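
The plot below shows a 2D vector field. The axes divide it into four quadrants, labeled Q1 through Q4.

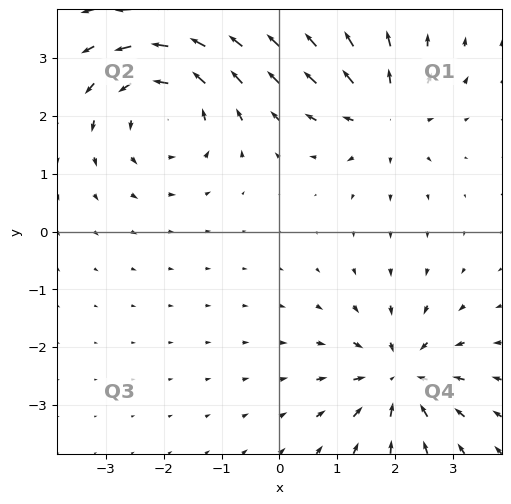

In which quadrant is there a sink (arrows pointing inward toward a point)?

The sink sits at approximately (2.1, -2.5), which lies in quadrant Q4. The divergence there is about -5, negative as expected for a sink.

Q4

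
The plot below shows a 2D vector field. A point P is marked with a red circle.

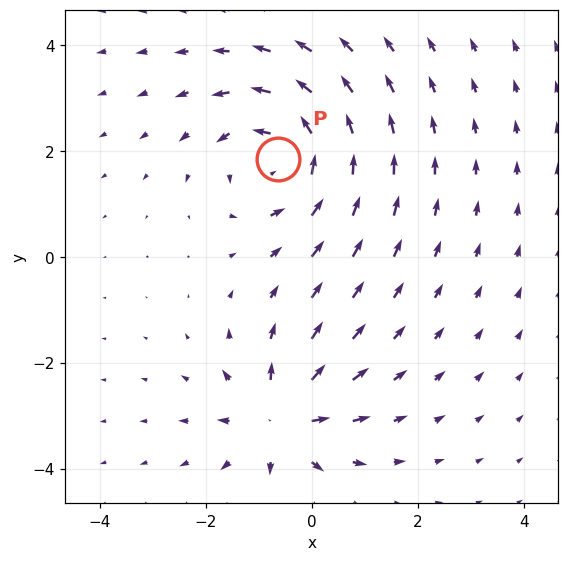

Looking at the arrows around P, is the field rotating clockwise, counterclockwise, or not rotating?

counterclockwise

Near P at (-0.6, 1.8) the arrows circulate counterclockwise. The curl (z-component) there is about +4; positive curl means counterclockwise rotation.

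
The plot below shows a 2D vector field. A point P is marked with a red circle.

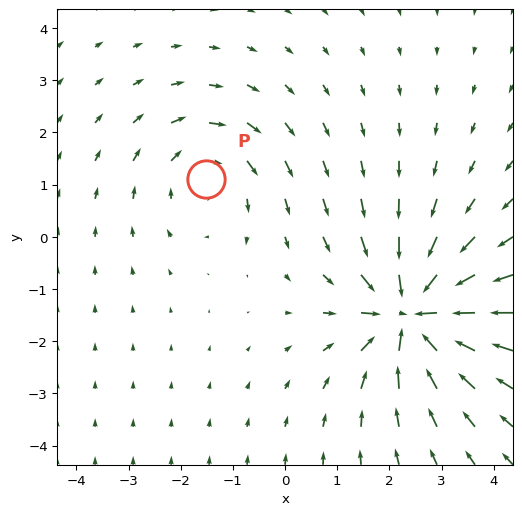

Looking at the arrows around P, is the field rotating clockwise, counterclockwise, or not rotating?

clockwise

Near P at (-1.5, 1.1) the arrows circulate clockwise. The curl (z-component) there is about -2; negative curl means clockwise rotation.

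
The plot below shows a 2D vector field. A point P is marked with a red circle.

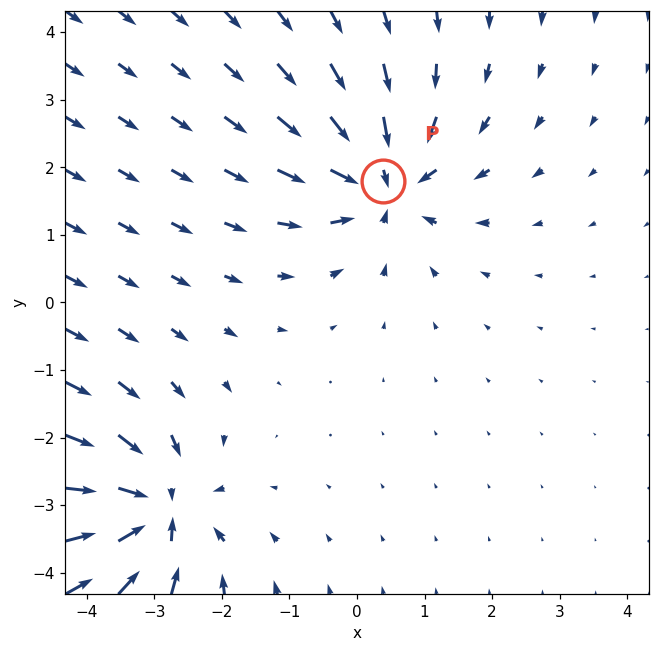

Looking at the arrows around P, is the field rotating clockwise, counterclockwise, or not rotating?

not rotating

Near P at (0.4, 1.8) the arrows show no circulation. The curl there is ≈0.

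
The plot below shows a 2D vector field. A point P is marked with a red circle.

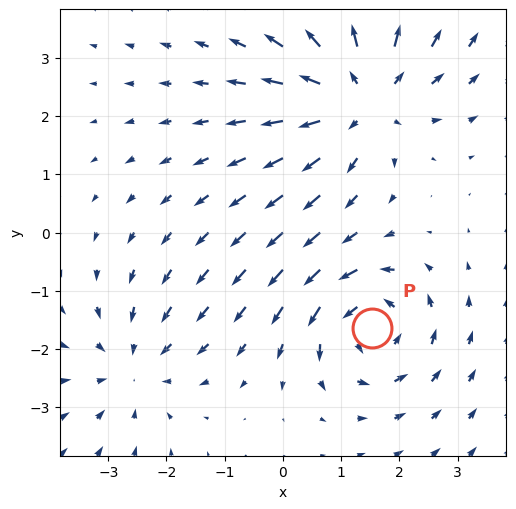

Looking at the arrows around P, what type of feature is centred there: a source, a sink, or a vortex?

vortex

At P (1.5, -1.6) the arrows circulate counterclockwise. Divergence ≈0, curl about +5 — near-zero divergence with nonzero curl is a vortex.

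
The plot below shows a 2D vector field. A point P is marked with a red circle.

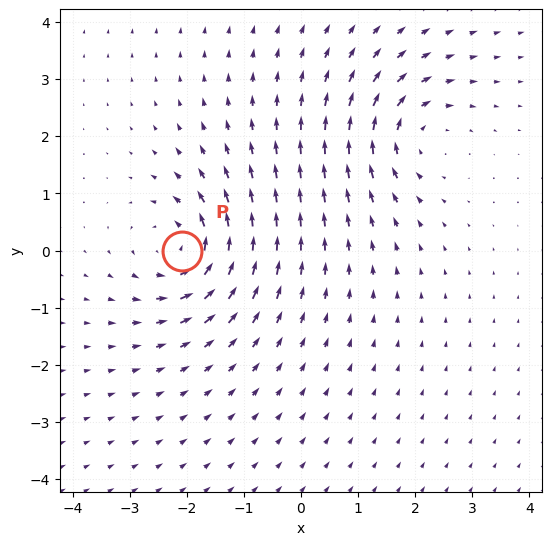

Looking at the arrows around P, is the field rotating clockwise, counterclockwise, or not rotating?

counterclockwise

Near P at (-2.1, -0.0) the arrows circulate counterclockwise. The curl (z-component) there is about +5; positive curl means counterclockwise rotation.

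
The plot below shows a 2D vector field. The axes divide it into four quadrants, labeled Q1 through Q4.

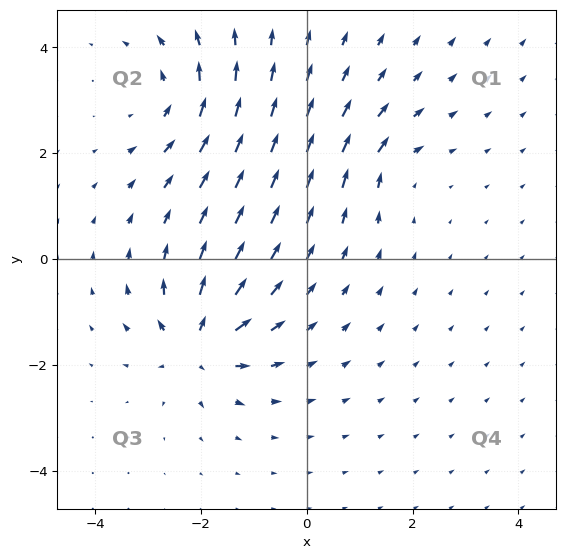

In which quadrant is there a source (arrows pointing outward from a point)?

Q3

The source sits at approximately (-2.1, -1.6), which lies in quadrant Q3. The divergence there is about +7, positive as expected for a source.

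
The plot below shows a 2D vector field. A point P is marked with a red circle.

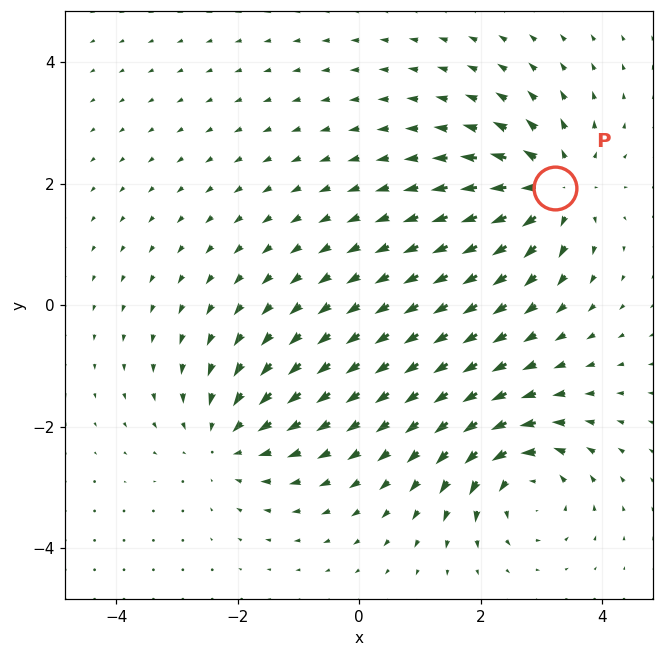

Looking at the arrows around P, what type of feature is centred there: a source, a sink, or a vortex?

source

At P (3.2, 1.9) the arrows spread outward. Divergence about +6, curl ≈0 — positive divergence with near-zero curl is a source.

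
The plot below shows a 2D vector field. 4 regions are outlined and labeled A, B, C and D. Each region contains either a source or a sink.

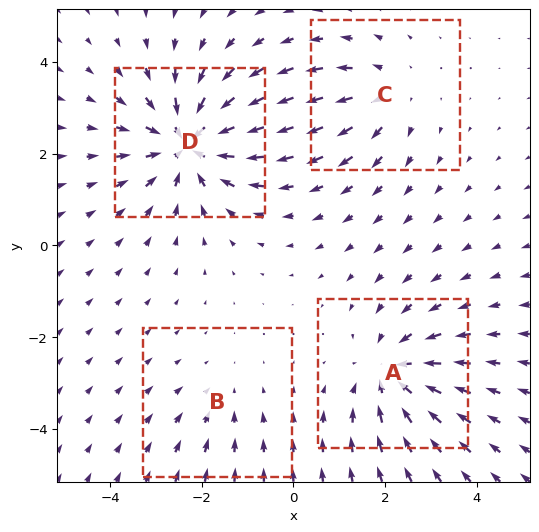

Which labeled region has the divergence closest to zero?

B

Divergence at each region's feature centre — A: about -5, B: about -2, C: about +3, D: about -6. Region B is closest to zero.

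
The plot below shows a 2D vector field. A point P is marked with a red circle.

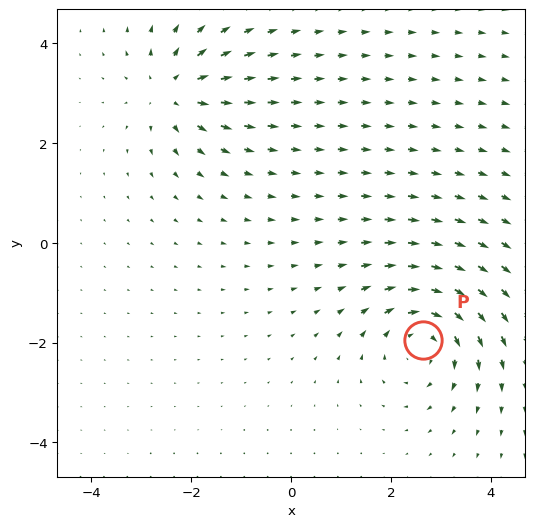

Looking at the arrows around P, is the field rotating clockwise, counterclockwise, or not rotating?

Near P at (2.6, -1.9) the arrows circulate clockwise. The curl (z-component) there is about -4; negative curl means clockwise rotation.

clockwise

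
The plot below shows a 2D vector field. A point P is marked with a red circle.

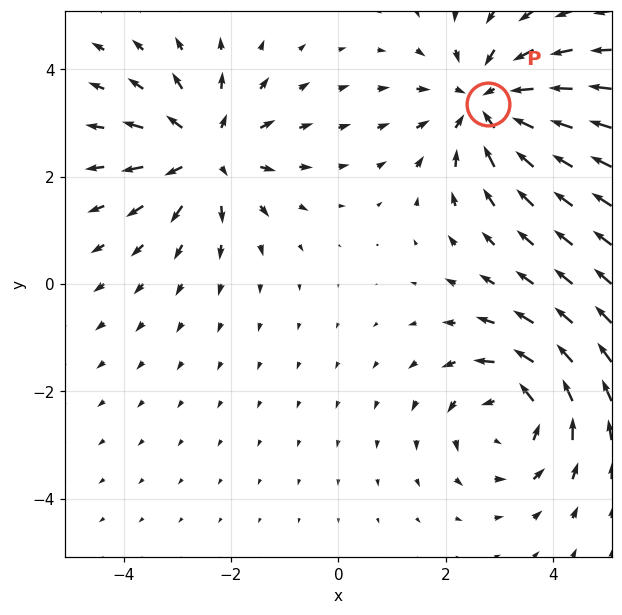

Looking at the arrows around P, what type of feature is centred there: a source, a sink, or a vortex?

sink

At P (2.8, 3.4) the arrows converge inward. Divergence about -4, curl ≈0 — negative divergence with near-zero curl is a sink.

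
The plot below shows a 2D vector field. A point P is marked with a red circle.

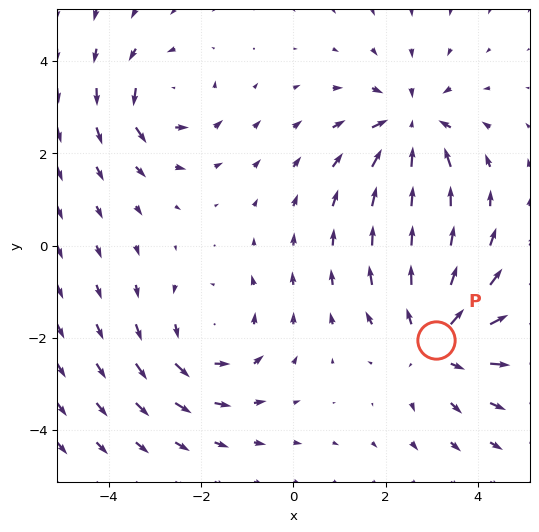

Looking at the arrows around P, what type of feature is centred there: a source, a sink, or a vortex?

source

At P (3.1, -2.1) the arrows spread outward. Divergence about +4, curl ≈0 — positive divergence with near-zero curl is a source.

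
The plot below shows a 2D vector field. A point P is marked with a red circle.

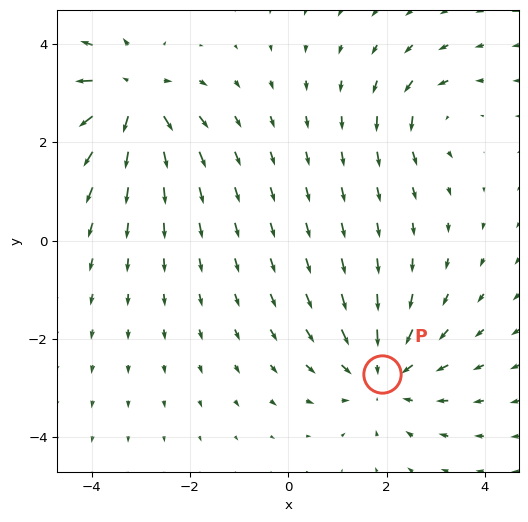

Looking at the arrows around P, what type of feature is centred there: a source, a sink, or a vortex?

sink

At P (1.9, -2.7) the arrows converge inward. Divergence about -4, curl ≈0 — negative divergence with near-zero curl is a sink.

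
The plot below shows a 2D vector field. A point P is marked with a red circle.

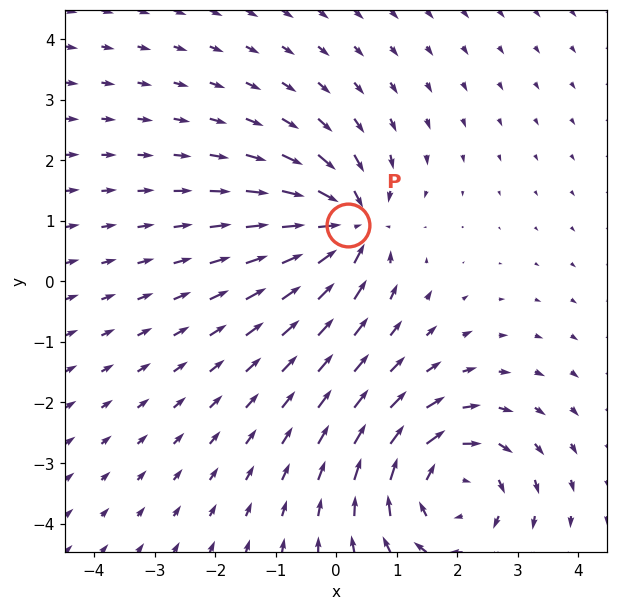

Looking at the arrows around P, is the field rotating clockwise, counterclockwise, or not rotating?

not rotating

Near P at (0.2, 0.9) the arrows show no circulation. The curl there is ≈0.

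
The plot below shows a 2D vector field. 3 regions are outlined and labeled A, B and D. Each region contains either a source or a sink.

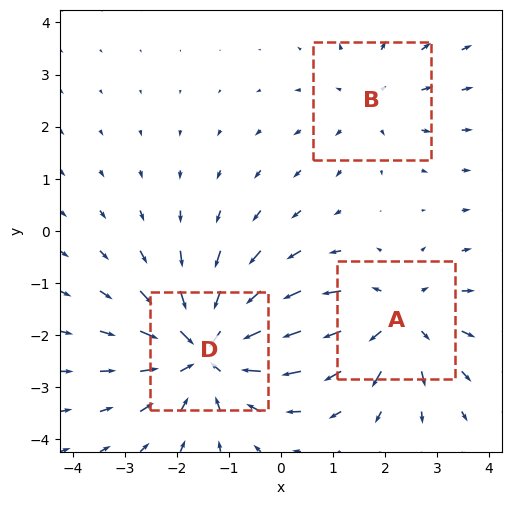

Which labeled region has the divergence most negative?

Divergence at each region's feature centre — A: about +3, B: about +2, D: about -4. Region D is most negative.

D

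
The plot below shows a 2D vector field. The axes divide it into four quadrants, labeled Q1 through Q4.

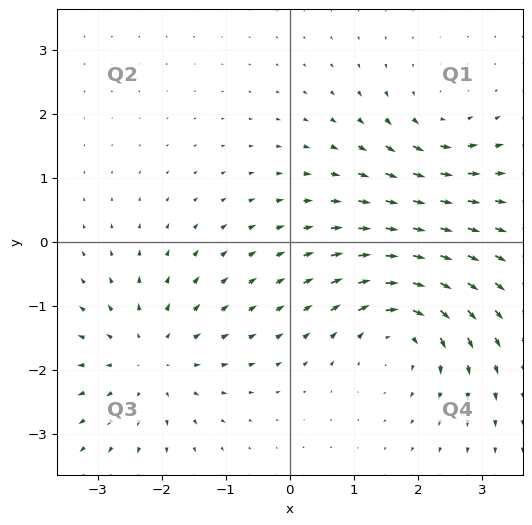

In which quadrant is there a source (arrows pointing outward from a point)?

Q3

The source sits at approximately (-2.2, -1.8), which lies in quadrant Q3. The divergence there is about +4, positive as expected for a source.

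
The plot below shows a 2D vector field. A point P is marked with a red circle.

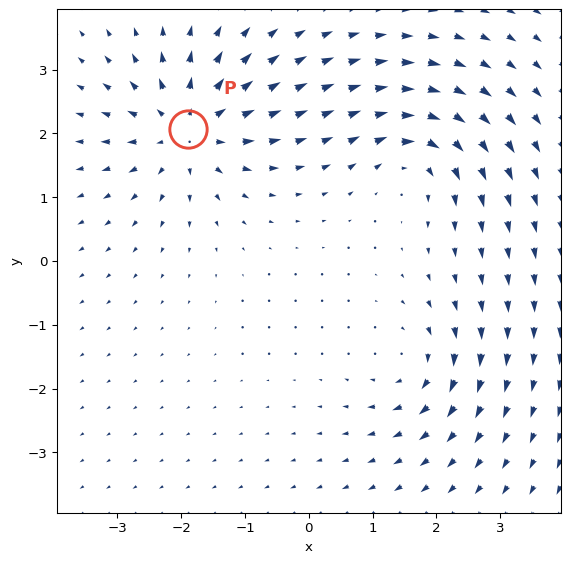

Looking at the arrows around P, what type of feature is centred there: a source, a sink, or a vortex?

At P (-1.9, 2.1) the arrows spread outward. Divergence about +6, curl ≈0 — positive divergence with near-zero curl is a source.

source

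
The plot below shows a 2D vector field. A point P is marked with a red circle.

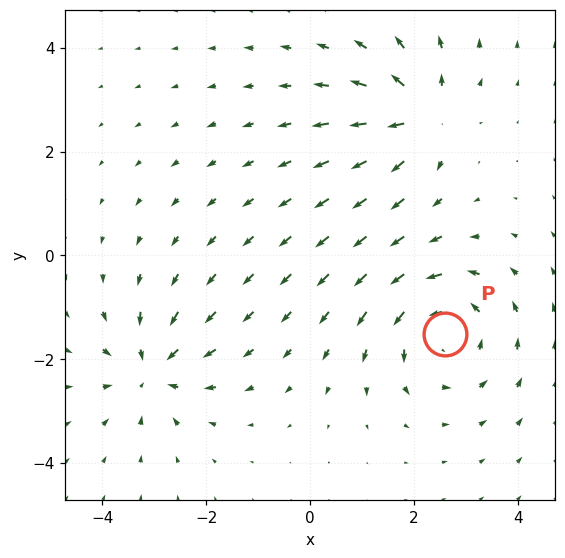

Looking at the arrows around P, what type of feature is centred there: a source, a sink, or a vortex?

vortex

At P (2.6, -1.5) the arrows circulate counterclockwise. Divergence ≈0, curl about +4 — near-zero divergence with nonzero curl is a vortex.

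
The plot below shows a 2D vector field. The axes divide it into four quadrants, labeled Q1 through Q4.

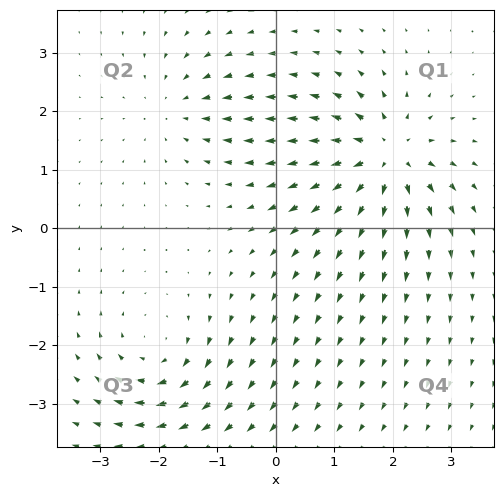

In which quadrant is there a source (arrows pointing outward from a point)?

Q1

The source sits at approximately (1.9, 1.2), which lies in quadrant Q1. The divergence there is about +7, positive as expected for a source.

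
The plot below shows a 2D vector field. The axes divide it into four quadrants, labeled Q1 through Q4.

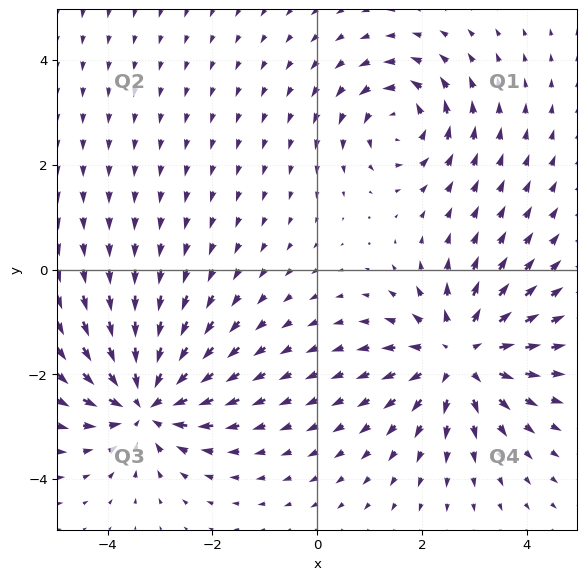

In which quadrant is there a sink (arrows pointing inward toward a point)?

The sink sits at approximately (-3.3, -2.6), which lies in quadrant Q3. The divergence there is about -5, negative as expected for a sink.

Q3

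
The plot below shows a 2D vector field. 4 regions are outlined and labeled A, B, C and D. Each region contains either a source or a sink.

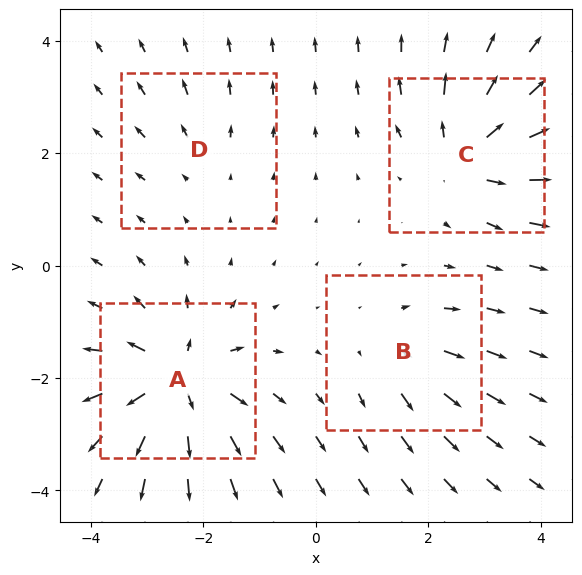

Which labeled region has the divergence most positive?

A

Divergence at each region's feature centre — A: about +9, B: about +4, C: about +7, D: about +2. Region A is most positive.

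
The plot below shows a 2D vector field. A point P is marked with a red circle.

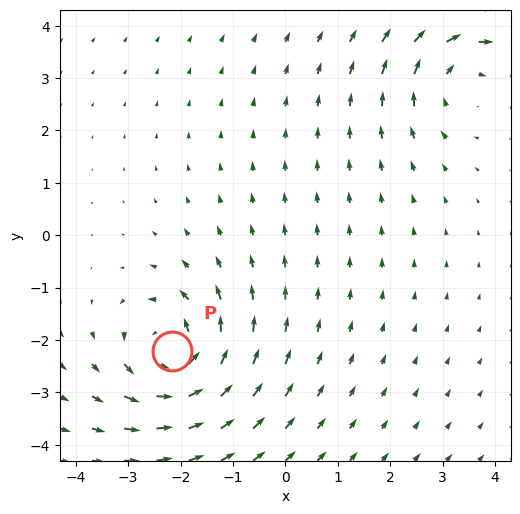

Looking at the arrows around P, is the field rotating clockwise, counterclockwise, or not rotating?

Near P at (-2.2, -2.2) the arrows circulate counterclockwise. The curl (z-component) there is about +5; positive curl means counterclockwise rotation.

counterclockwise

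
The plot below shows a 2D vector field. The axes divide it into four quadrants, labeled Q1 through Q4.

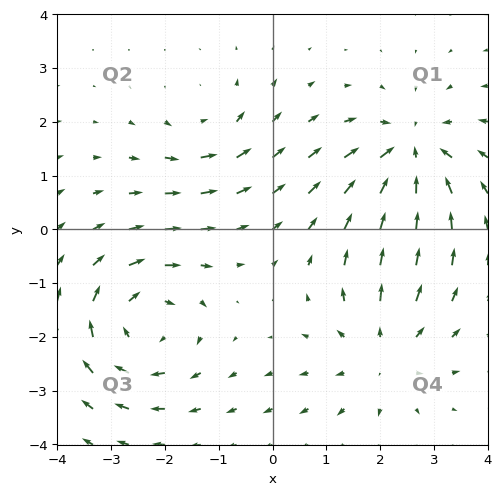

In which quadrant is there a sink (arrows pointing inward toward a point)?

The sink sits at approximately (2.6, 1.4), which lies in quadrant Q1. The divergence there is about -5, negative as expected for a sink.

Q1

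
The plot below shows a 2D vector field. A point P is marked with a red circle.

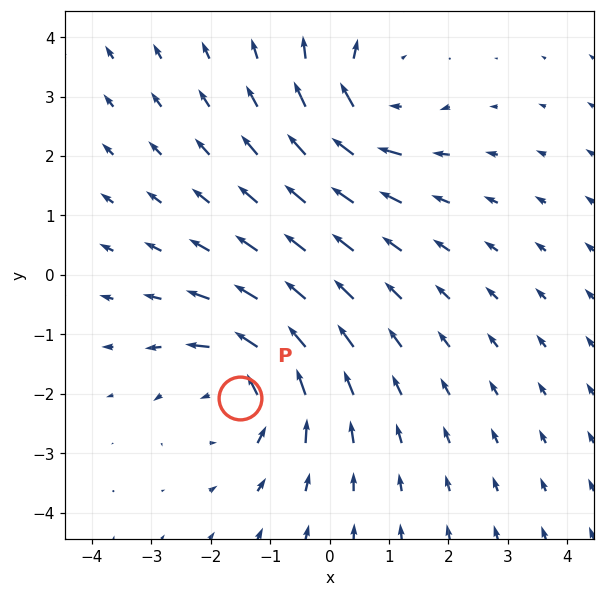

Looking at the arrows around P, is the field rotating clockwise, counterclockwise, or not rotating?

counterclockwise

Near P at (-1.5, -2.1) the arrows circulate counterclockwise. The curl (z-component) there is about +5; positive curl means counterclockwise rotation.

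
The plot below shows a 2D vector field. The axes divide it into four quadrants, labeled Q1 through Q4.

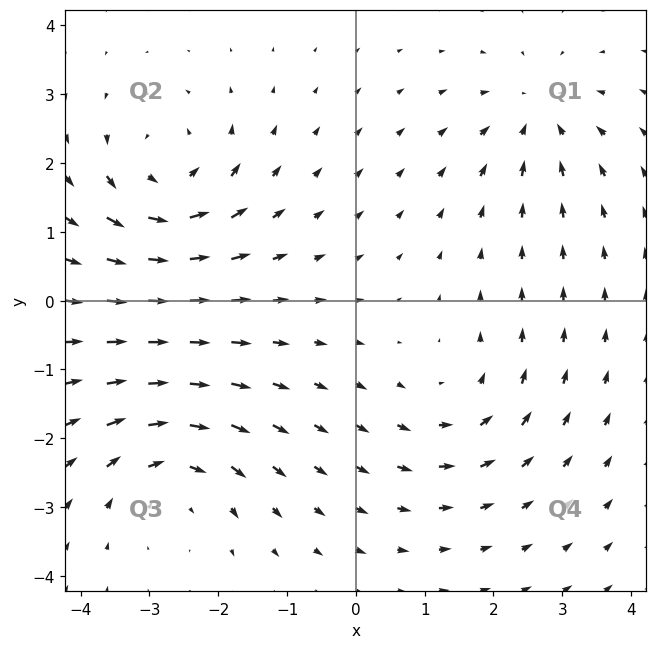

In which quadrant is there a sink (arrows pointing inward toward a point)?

The sink sits at approximately (2.6, 2.7), which lies in quadrant Q1. The divergence there is about -4, negative as expected for a sink.

Q1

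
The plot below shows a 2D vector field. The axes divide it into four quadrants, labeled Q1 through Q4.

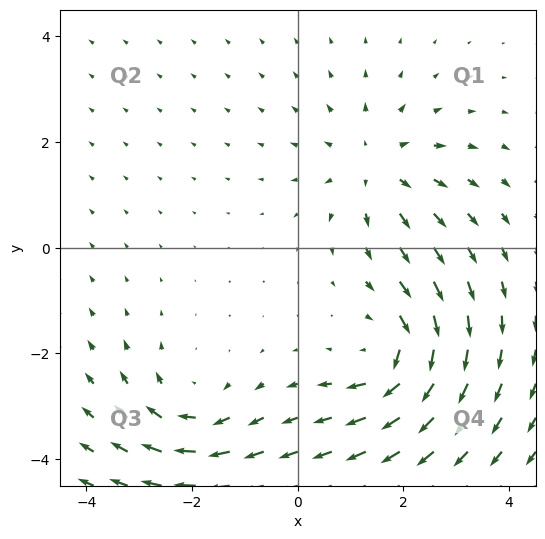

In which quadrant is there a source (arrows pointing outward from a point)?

Q1

The source sits at approximately (1.5, 1.5), which lies in quadrant Q1. The divergence there is about +3, positive as expected for a source.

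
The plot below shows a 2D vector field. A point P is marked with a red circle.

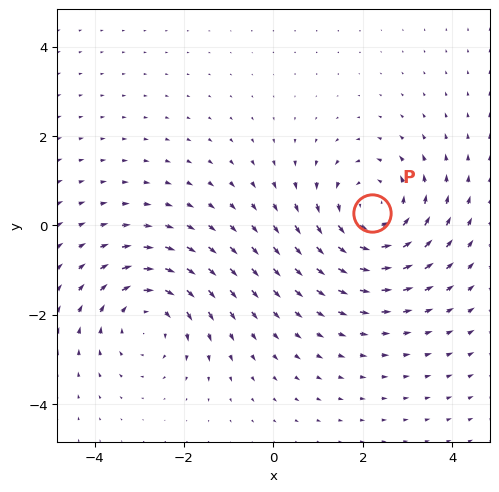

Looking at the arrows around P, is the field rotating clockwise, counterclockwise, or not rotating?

Near P at (2.2, 0.3) the arrows circulate counterclockwise. The curl (z-component) there is about +2; positive curl means counterclockwise rotation.

counterclockwise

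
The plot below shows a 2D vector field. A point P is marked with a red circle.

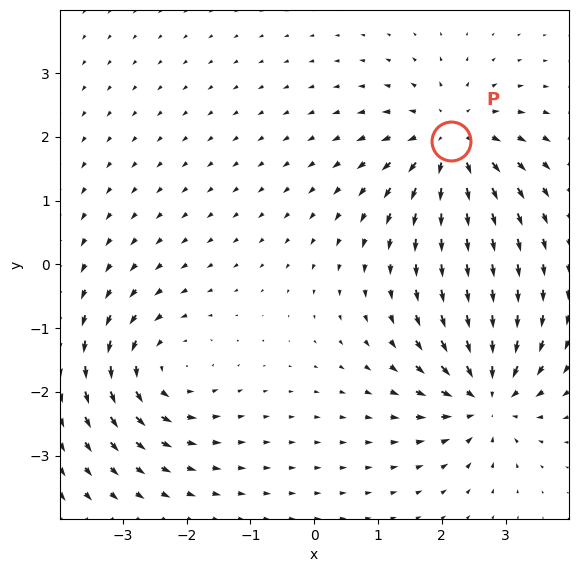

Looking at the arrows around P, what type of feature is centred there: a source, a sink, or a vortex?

source

At P (2.1, 1.9) the arrows spread outward. Divergence about +6, curl ≈0 — positive divergence with near-zero curl is a source.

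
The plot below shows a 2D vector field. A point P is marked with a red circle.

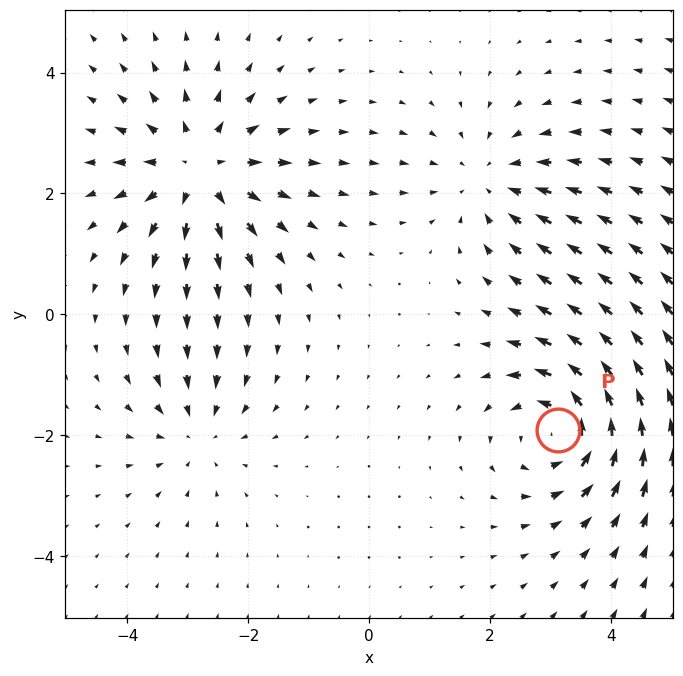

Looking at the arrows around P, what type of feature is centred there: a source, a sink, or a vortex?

At P (3.1, -1.9) the arrows circulate counterclockwise. Divergence ≈0, curl about +6 — near-zero divergence with nonzero curl is a vortex.

vortex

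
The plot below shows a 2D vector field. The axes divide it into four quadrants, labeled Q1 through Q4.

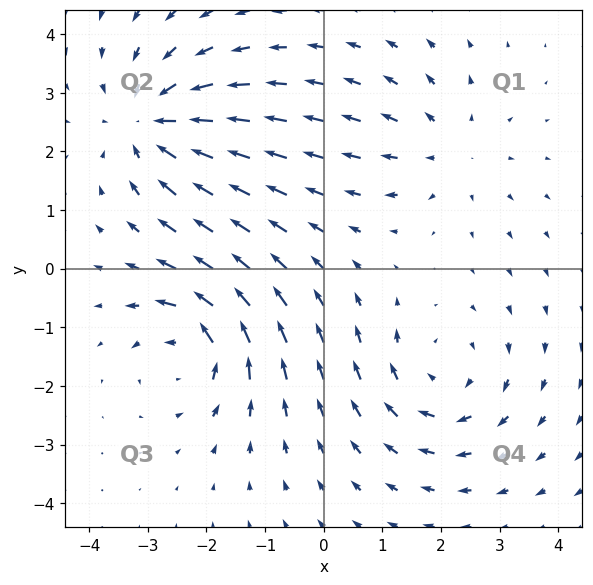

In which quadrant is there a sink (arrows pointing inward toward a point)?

Q2

The sink sits at approximately (-2.9, 2.5), which lies in quadrant Q2. The divergence there is about -5, negative as expected for a sink.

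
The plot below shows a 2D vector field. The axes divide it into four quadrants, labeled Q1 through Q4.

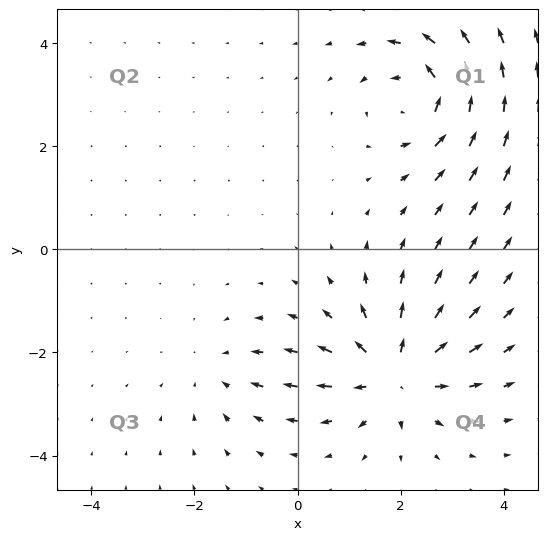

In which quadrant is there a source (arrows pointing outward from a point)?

The source sits at approximately (1.9, -2.4), which lies in quadrant Q4. The divergence there is about +5, positive as expected for a source.

Q4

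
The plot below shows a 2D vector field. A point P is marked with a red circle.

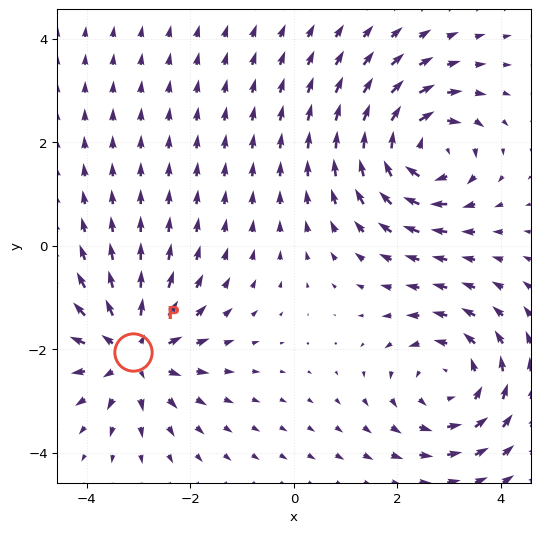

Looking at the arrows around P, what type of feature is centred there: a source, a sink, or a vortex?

source

At P (-3.1, -2.0) the arrows spread outward. Divergence about +6, curl ≈0 — positive divergence with near-zero curl is a source.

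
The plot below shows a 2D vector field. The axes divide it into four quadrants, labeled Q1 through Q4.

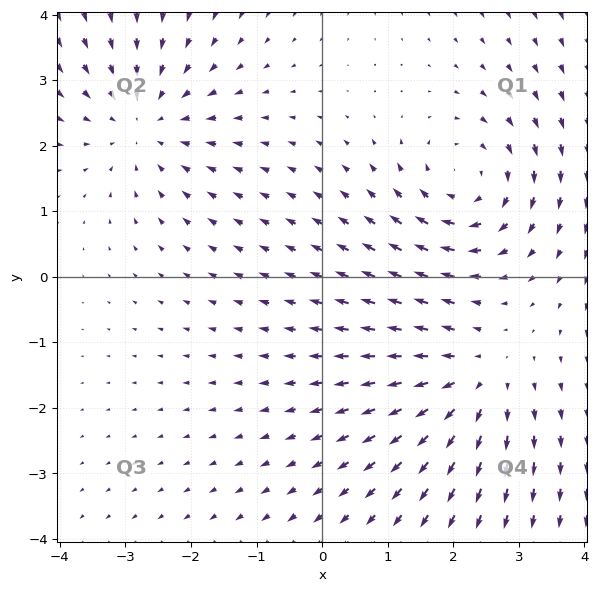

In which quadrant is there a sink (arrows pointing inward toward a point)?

Q2

The sink sits at approximately (-2.7, 2.4), which lies in quadrant Q2. The divergence there is about -3, negative as expected for a sink.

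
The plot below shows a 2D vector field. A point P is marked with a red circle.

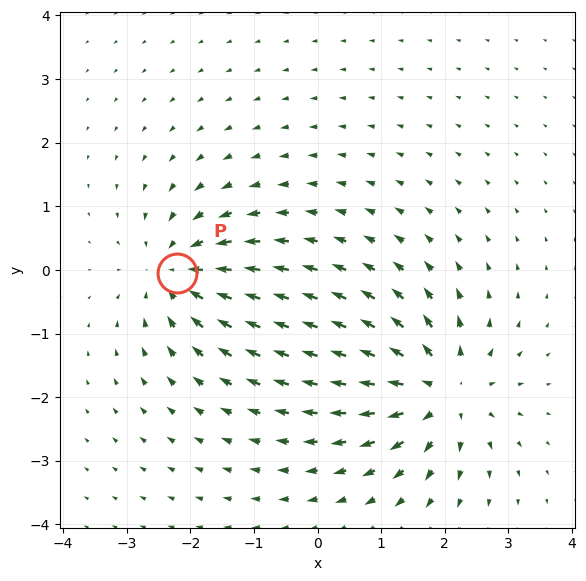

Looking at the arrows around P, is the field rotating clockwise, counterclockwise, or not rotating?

Near P at (-2.2, -0.0) the arrows show no circulation. The curl there is ≈0.

not rotating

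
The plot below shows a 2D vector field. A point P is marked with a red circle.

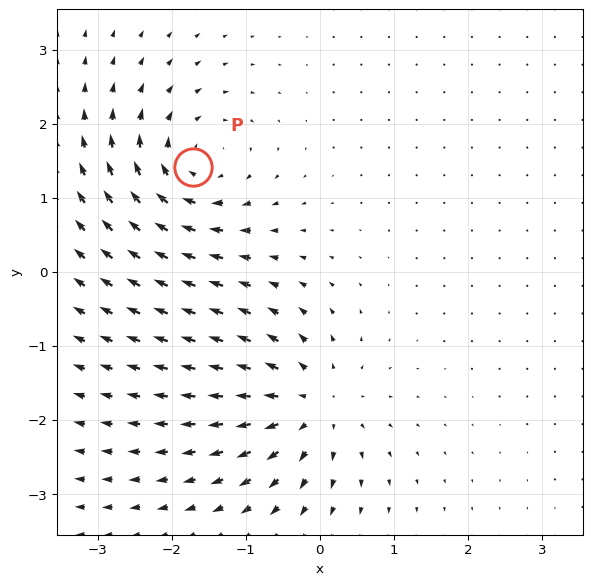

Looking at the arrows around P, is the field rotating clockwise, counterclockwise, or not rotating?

clockwise

Near P at (-1.7, 1.4) the arrows circulate clockwise. The curl (z-component) there is about -5; negative curl means clockwise rotation.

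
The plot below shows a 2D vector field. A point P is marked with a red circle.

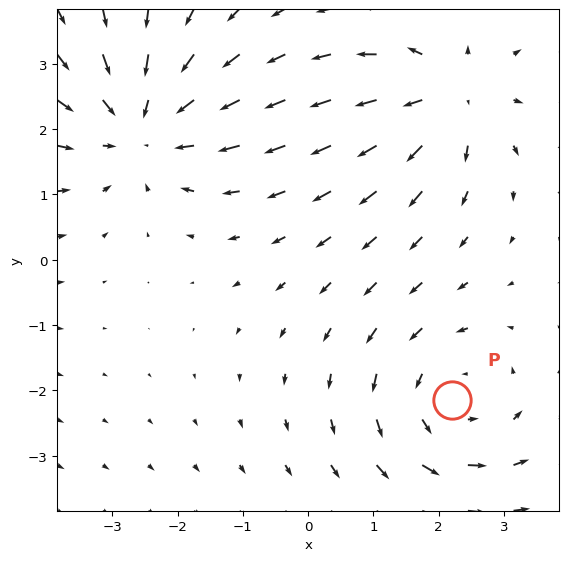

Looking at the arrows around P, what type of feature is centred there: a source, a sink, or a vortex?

At P (2.2, -2.2) the arrows circulate counterclockwise. Divergence ≈0, curl about +3 — near-zero divergence with nonzero curl is a vortex.

vortex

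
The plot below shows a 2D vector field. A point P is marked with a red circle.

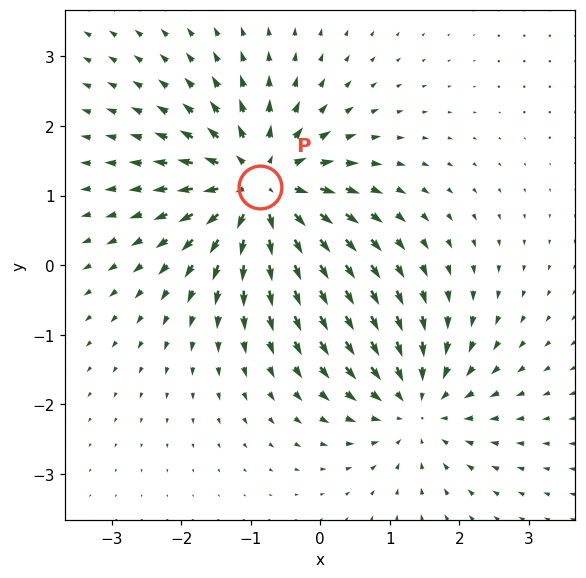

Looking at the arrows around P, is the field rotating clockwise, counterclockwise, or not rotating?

Near P at (-0.9, 1.1) the arrows show no circulation. The curl there is ≈0.

not rotating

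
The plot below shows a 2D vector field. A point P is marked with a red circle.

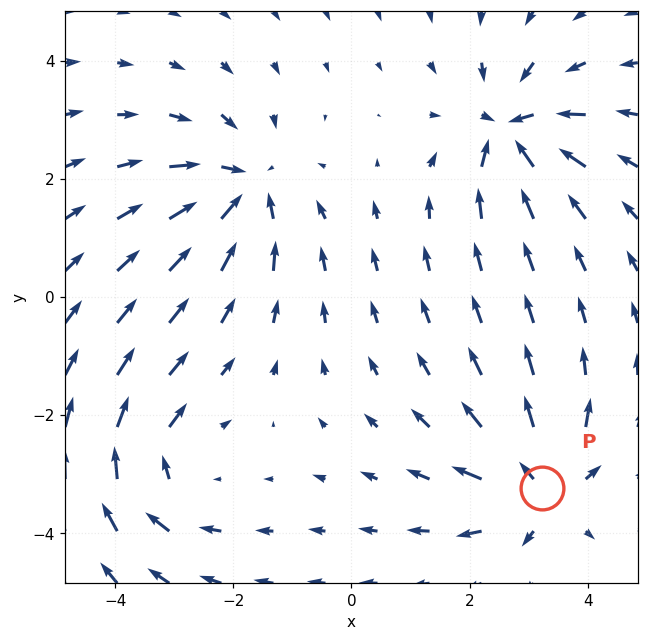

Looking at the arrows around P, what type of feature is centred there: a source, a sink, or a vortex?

source

At P (3.2, -3.2) the arrows spread outward. Divergence about +5, curl ≈0 — positive divergence with near-zero curl is a source.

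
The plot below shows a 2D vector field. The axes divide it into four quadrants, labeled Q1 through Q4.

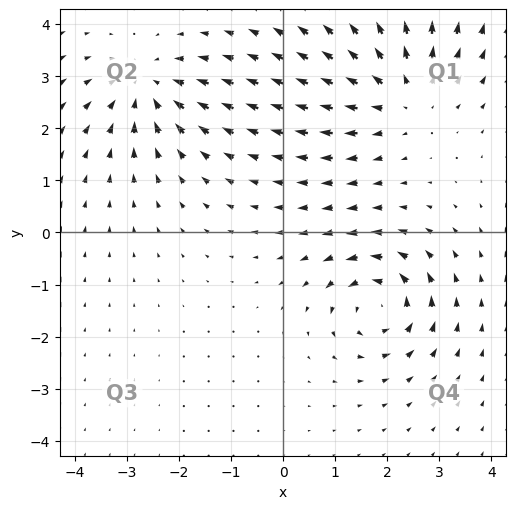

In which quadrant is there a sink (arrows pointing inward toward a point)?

Q2

The sink sits at approximately (-2.6, 2.8), which lies in quadrant Q2. The divergence there is about -4, negative as expected for a sink.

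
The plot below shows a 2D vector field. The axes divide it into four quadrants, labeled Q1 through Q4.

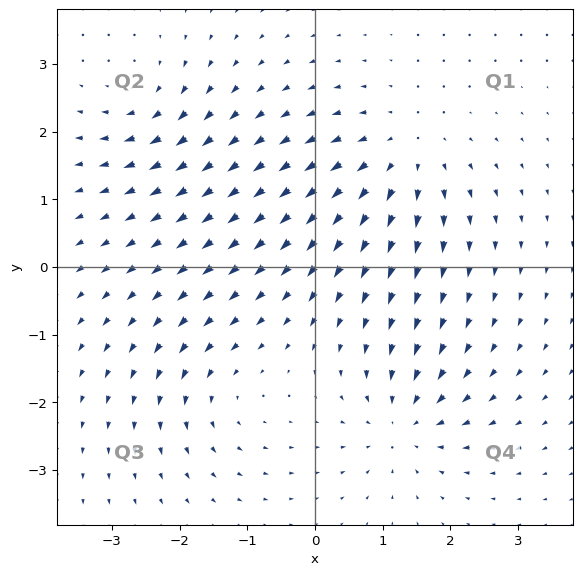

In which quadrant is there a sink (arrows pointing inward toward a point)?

Q4

The sink sits at approximately (1.3, -2.3), which lies in quadrant Q4. The divergence there is about -5, negative as expected for a sink.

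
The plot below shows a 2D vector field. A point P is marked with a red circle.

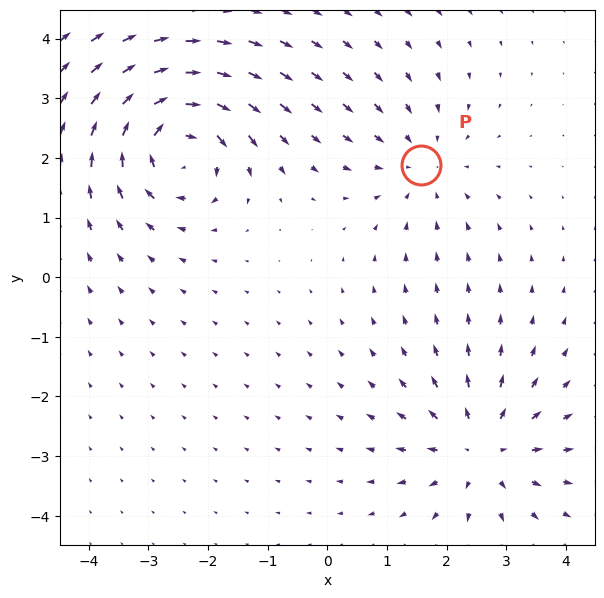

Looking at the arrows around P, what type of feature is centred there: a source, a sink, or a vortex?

At P (1.6, 1.9) the arrows converge inward. Divergence about -2, curl ≈0 — negative divergence with near-zero curl is a sink.

sink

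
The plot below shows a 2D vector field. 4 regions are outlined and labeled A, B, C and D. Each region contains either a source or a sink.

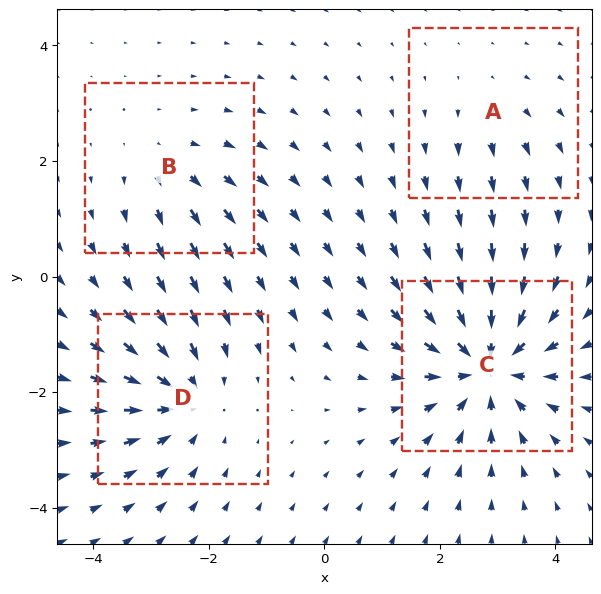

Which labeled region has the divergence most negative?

C

Divergence at each region's feature centre — A: about +2, B: about +3, C: about -7, D: about -5. Region C is most negative.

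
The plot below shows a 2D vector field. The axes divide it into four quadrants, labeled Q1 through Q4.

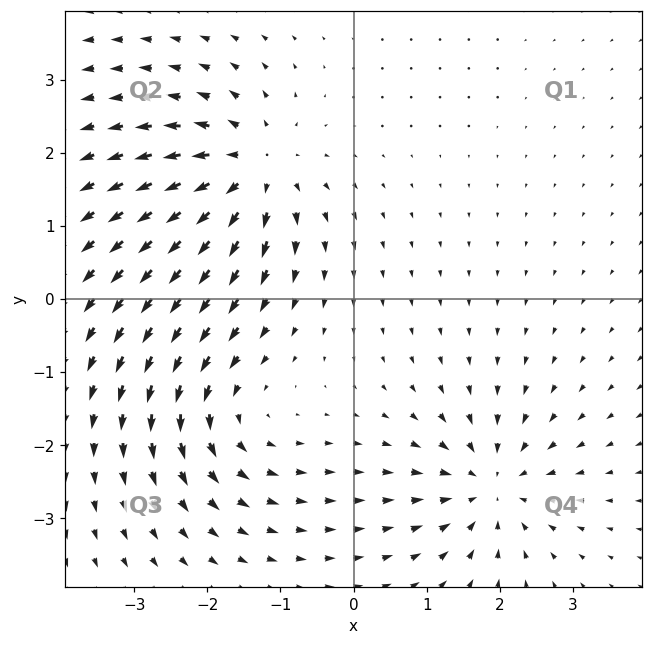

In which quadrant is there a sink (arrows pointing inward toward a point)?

Q4

The sink sits at approximately (1.9, -2.6), which lies in quadrant Q4. The divergence there is about -5, negative as expected for a sink.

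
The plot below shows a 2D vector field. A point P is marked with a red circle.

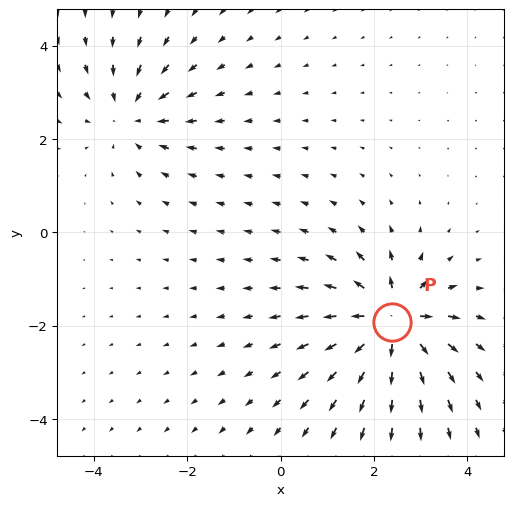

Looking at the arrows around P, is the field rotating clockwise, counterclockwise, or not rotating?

not rotating

Near P at (2.4, -1.9) the arrows show no circulation. The curl there is ≈0.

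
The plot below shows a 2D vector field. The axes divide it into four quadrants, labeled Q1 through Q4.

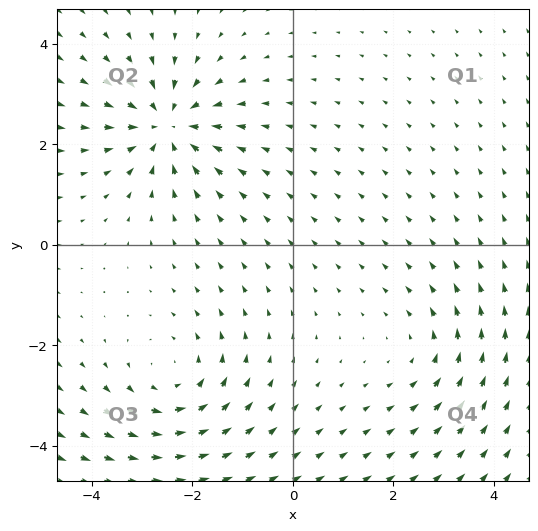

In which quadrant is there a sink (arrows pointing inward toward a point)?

Q2

The sink sits at approximately (-2.5, 2.4), which lies in quadrant Q2. The divergence there is about -5, negative as expected for a sink.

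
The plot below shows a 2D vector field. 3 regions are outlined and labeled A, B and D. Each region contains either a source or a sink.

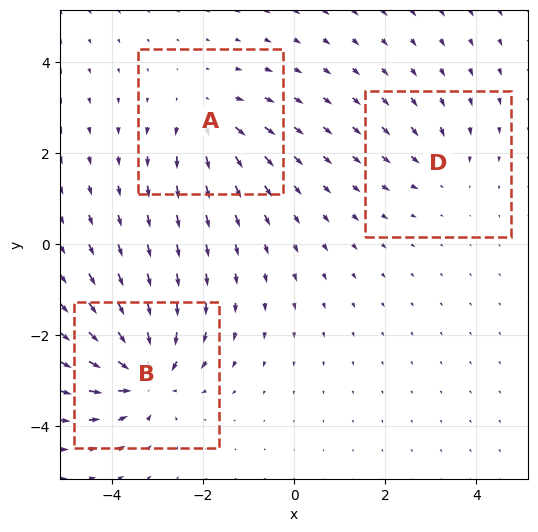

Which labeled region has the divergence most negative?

Divergence at each region's feature centre — A: about +3, B: about -5, D: about -2. Region B is most negative.

B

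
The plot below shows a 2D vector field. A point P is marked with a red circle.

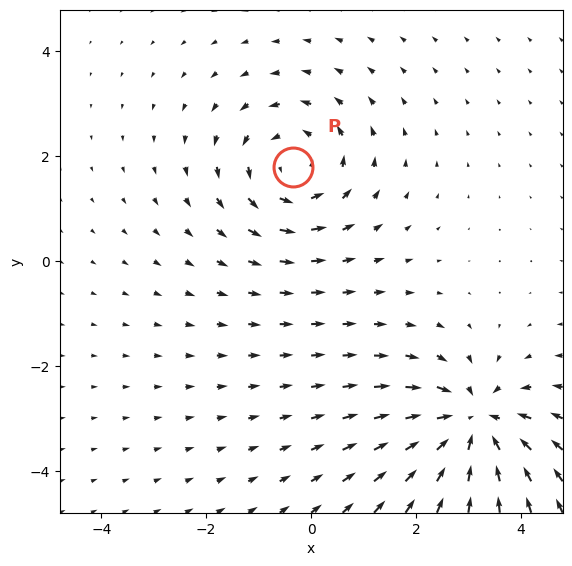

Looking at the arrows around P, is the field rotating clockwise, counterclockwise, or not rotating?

counterclockwise

Near P at (-0.4, 1.8) the arrows circulate counterclockwise. The curl (z-component) there is about +3; positive curl means counterclockwise rotation.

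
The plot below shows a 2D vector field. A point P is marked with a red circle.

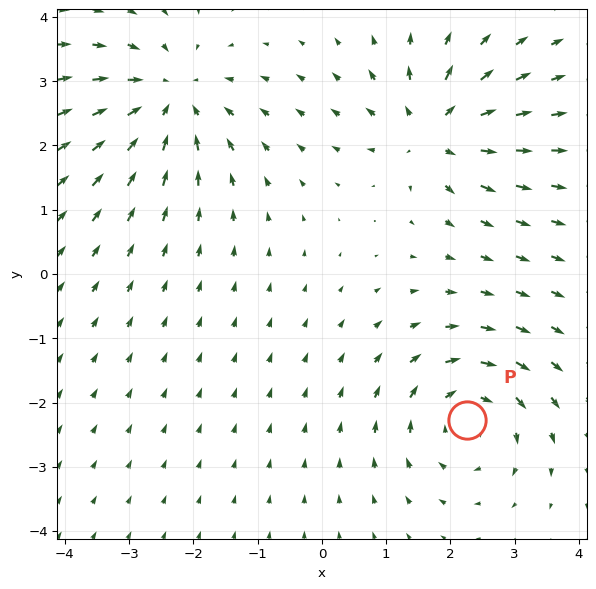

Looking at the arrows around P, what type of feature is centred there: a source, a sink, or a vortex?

vortex

At P (2.3, -2.3) the arrows circulate clockwise. Divergence ≈0, curl about -4 — near-zero divergence with nonzero curl is a vortex.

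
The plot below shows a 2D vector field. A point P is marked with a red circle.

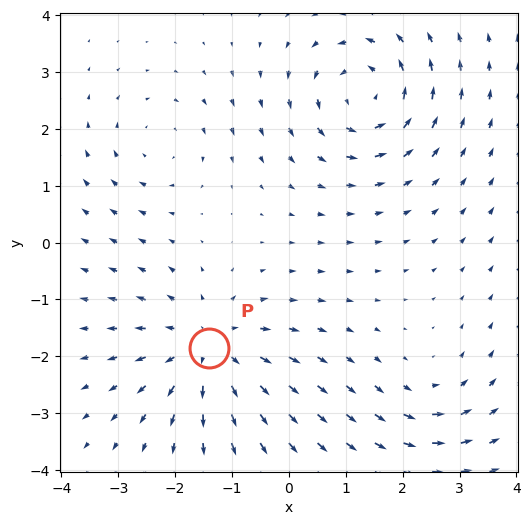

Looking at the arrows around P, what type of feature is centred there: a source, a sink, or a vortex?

At P (-1.4, -1.9) the arrows spread outward. Divergence about +5, curl ≈0 — positive divergence with near-zero curl is a source.

source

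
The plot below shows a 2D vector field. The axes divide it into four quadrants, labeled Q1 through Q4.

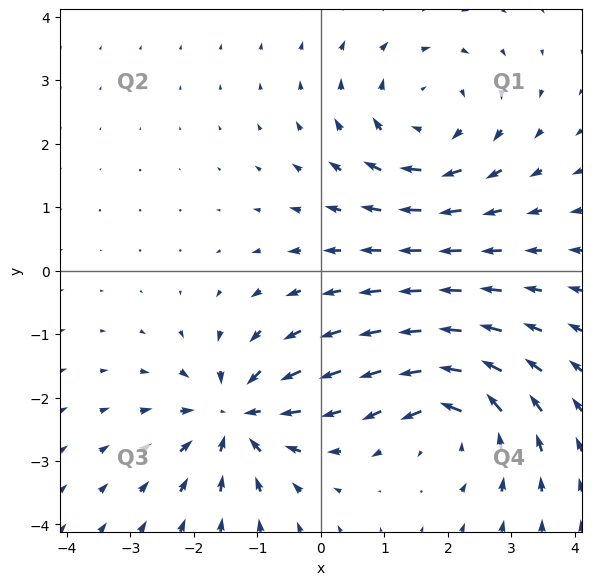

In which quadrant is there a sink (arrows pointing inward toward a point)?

Q3

The sink sits at approximately (-1.3, -2.3), which lies in quadrant Q3. The divergence there is about -5, negative as expected for a sink.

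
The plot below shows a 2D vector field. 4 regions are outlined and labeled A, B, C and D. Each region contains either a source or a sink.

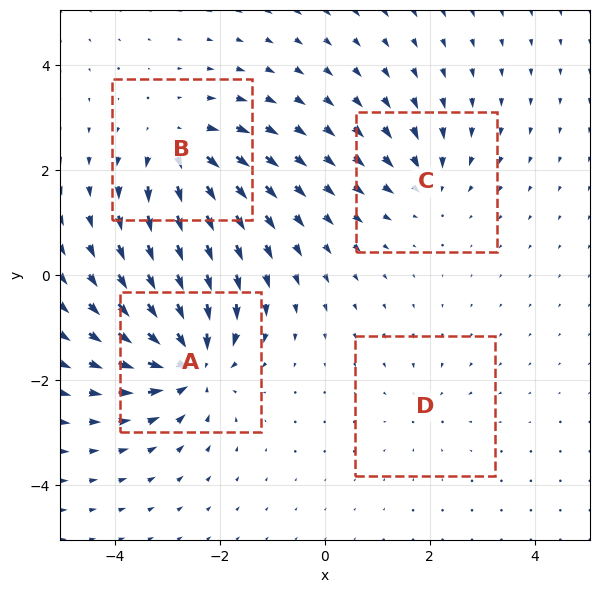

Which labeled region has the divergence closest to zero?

D

Divergence at each region's feature centre — A: about -8, B: about +6, C: about -4, D: about -2. Region D is closest to zero.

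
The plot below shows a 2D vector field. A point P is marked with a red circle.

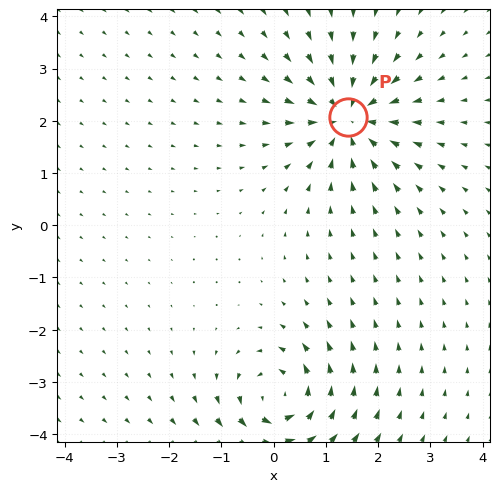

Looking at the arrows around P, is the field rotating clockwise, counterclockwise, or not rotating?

not rotating

Near P at (1.4, 2.1) the arrows show no circulation. The curl there is ≈0.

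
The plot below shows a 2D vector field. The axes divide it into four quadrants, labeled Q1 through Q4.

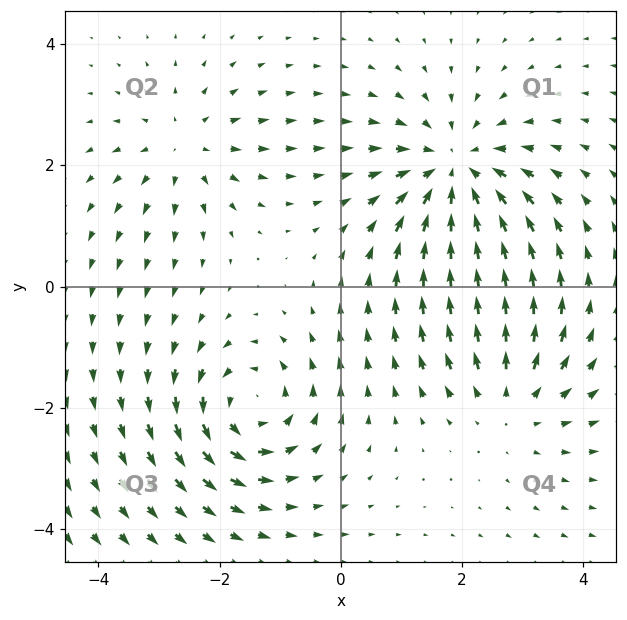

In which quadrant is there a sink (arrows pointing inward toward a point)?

The sink sits at approximately (1.9, 1.9), which lies in quadrant Q1. The divergence there is about -5, negative as expected for a sink.

Q1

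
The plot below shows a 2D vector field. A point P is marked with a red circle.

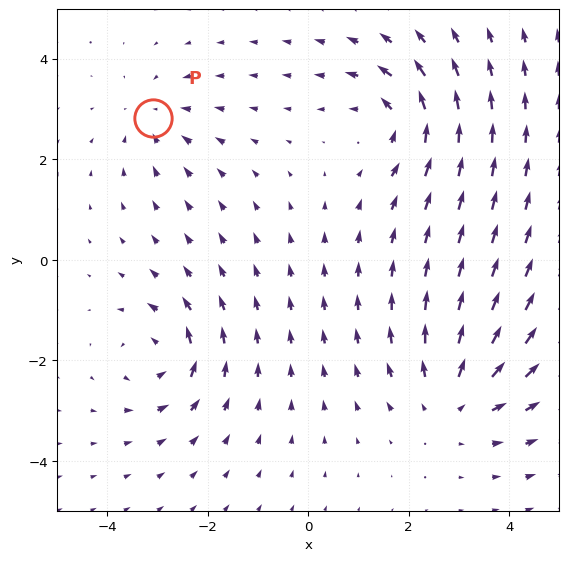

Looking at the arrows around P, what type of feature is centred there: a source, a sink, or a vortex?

sink

At P (-3.1, 2.8) the arrows converge inward. Divergence about -3, curl ≈0 — negative divergence with near-zero curl is a sink.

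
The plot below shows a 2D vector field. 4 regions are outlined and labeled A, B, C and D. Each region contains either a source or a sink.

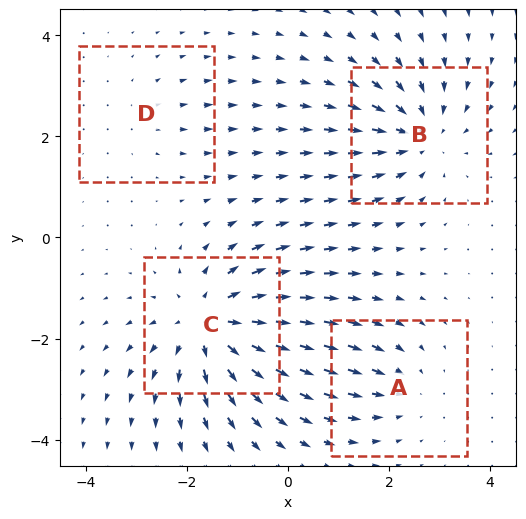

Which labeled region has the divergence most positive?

C

Divergence at each region's feature centre — A: about -3, B: about -5, C: about +6, D: about +2. Region C is most positive.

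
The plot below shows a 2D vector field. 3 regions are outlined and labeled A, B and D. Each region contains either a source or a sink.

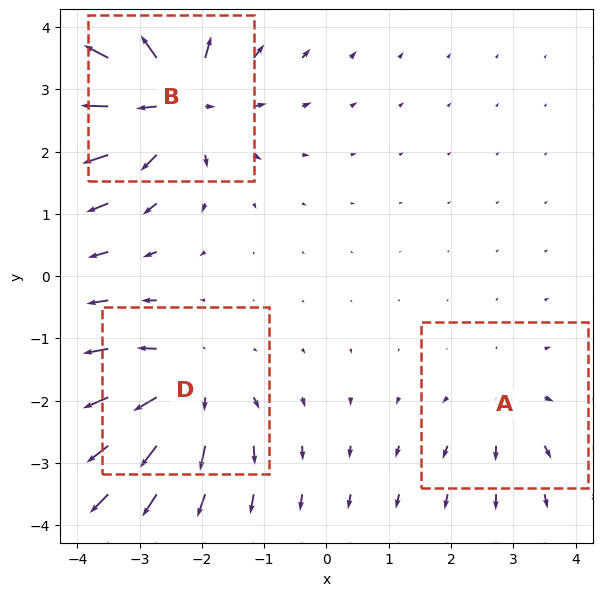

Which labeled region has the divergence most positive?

B

Divergence at each region's feature centre — A: about +2, B: about +5, D: about +4. Region B is most positive.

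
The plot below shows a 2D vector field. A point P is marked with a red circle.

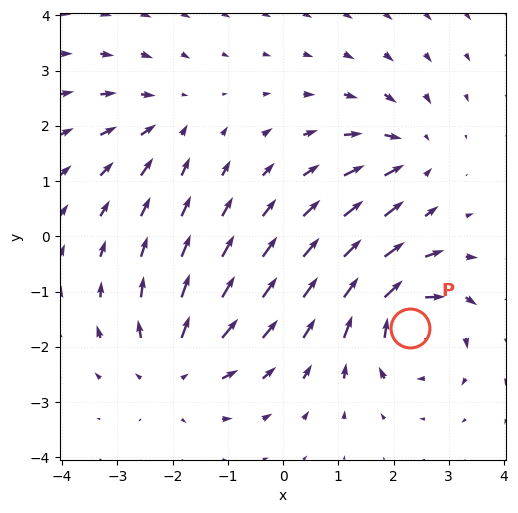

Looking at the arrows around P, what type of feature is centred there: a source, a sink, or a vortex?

vortex

At P (2.3, -1.6) the arrows circulate clockwise. Divergence ≈0, curl about -7 — near-zero divergence with nonzero curl is a vortex.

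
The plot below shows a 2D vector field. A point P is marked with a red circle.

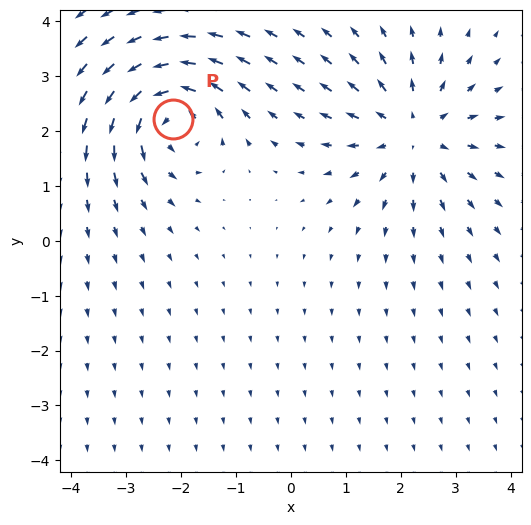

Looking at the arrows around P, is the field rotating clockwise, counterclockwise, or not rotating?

Near P at (-2.1, 2.2) the arrows circulate counterclockwise. The curl (z-component) there is about +5; positive curl means counterclockwise rotation.

counterclockwise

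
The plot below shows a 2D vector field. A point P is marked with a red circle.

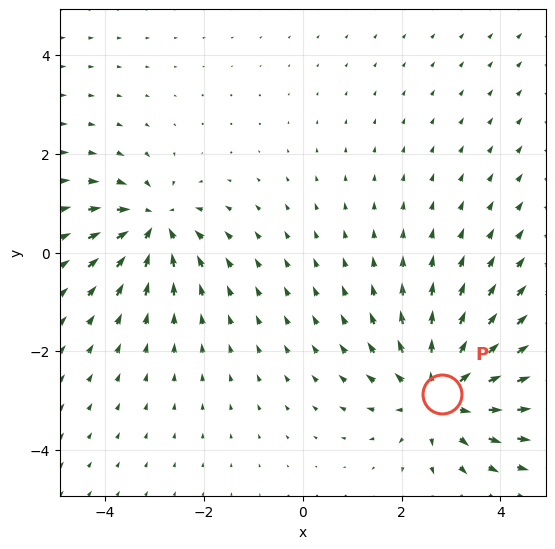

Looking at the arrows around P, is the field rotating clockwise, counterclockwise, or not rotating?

Near P at (2.8, -2.9) the arrows show no circulation. The curl there is ≈0.

not rotating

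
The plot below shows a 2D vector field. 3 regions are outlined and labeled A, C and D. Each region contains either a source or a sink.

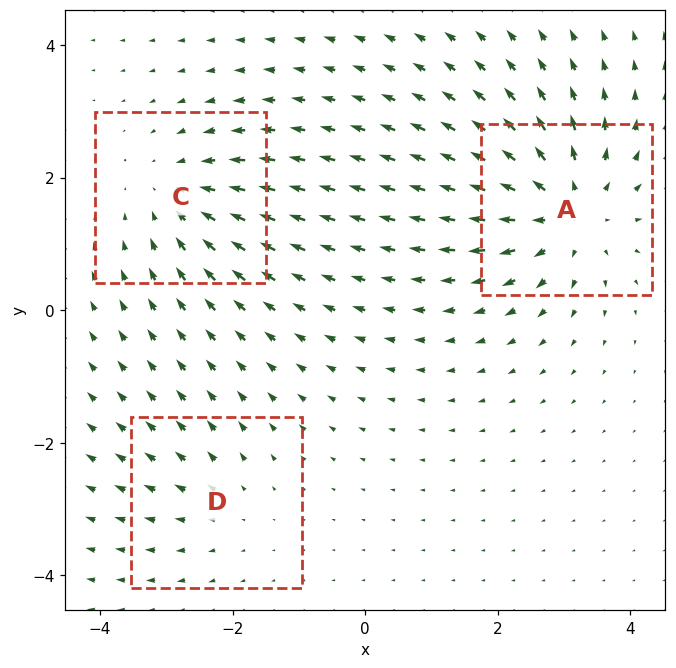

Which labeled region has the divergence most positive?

Divergence at each region's feature centre — A: about +5, C: about -3, D: about +2. Region A is most positive.

A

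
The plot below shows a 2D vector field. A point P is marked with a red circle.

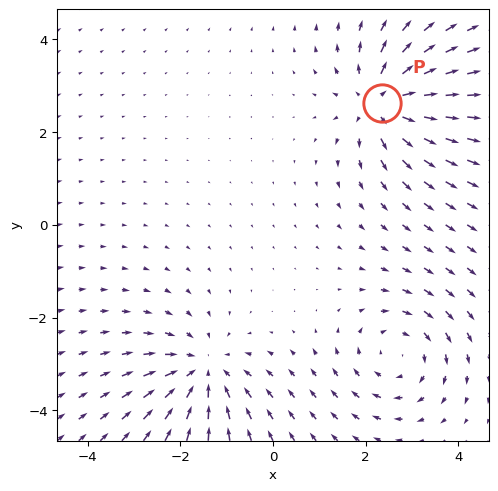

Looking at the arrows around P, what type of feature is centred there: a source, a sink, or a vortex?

At P (2.4, 2.6) the arrows spread outward. Divergence about +4, curl ≈0 — positive divergence with near-zero curl is a source.

source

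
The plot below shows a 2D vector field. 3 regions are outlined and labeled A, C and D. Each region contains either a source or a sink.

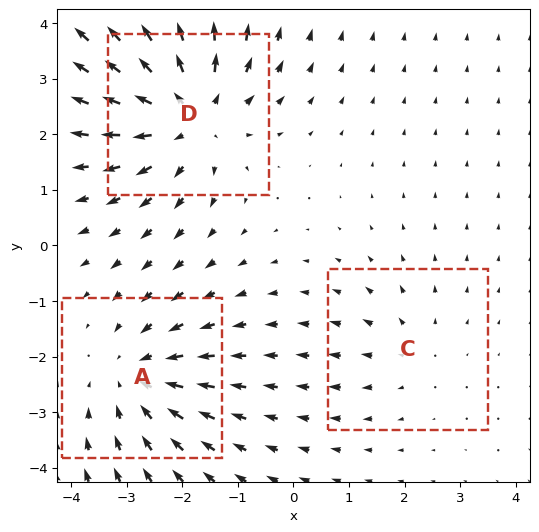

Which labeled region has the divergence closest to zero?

Divergence at each region's feature centre — A: about -3, C: about +2, D: about +4. Region C is closest to zero.

C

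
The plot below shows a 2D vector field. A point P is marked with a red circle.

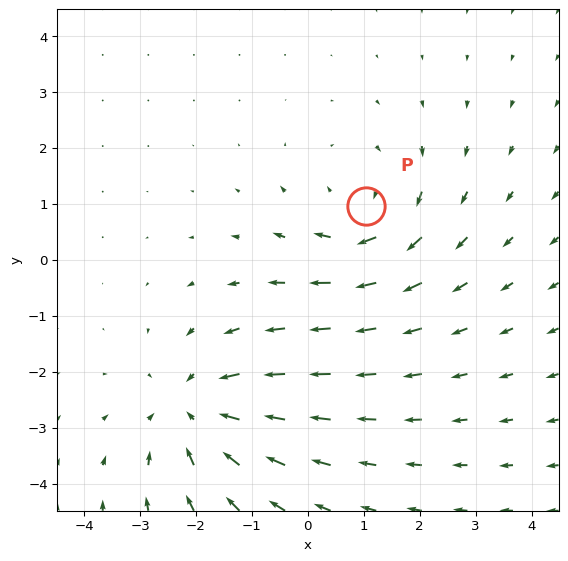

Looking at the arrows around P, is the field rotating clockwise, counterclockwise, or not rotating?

clockwise

Near P at (1.0, 1.0) the arrows circulate clockwise. The curl (z-component) there is about -3; negative curl means clockwise rotation.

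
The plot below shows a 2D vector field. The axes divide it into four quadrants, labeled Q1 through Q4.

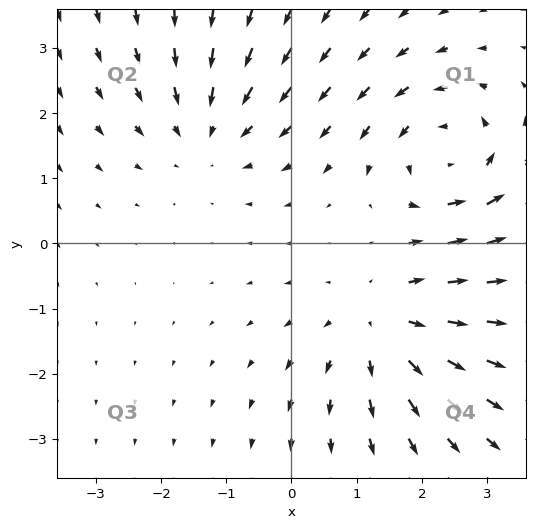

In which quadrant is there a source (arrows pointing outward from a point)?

Q4

The source sits at approximately (1.4, -1.2), which lies in quadrant Q4. The divergence there is about +4, positive as expected for a source.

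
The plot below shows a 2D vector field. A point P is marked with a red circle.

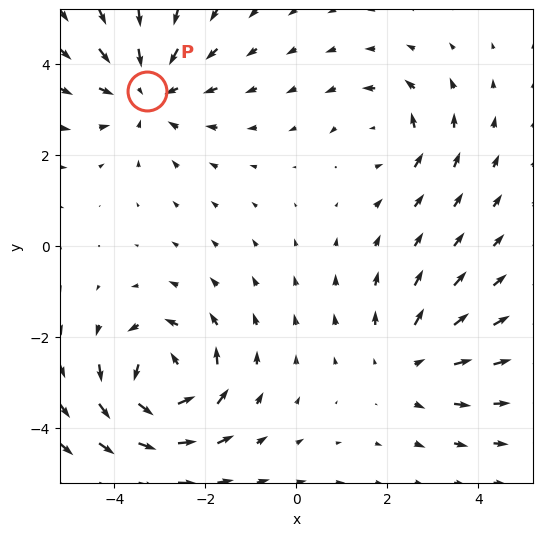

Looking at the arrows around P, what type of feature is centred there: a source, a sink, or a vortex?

sink

At P (-3.3, 3.4) the arrows converge inward. Divergence about -4, curl ≈0 — negative divergence with near-zero curl is a sink.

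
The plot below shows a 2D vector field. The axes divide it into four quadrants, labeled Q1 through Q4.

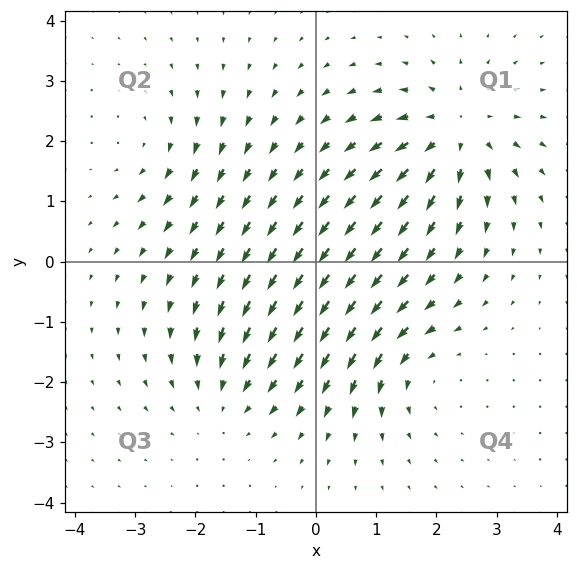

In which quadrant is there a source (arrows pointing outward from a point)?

Q1

The source sits at approximately (2.3, 2.1), which lies in quadrant Q1. The divergence there is about +5, positive as expected for a source.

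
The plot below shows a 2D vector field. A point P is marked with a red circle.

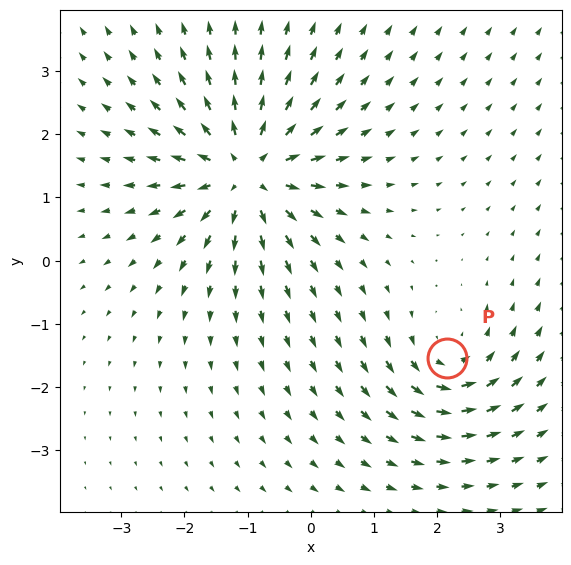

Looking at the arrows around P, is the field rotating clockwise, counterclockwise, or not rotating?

counterclockwise

Near P at (2.1, -1.5) the arrows circulate counterclockwise. The curl (z-component) there is about +3; positive curl means counterclockwise rotation.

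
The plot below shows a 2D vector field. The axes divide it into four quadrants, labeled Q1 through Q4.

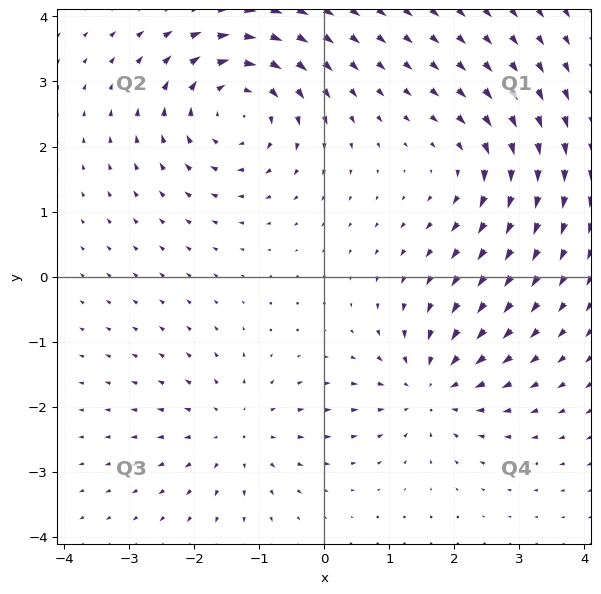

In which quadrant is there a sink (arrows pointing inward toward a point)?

The sink sits at approximately (1.6, -1.7), which lies in quadrant Q4. The divergence there is about -4, negative as expected for a sink.

Q4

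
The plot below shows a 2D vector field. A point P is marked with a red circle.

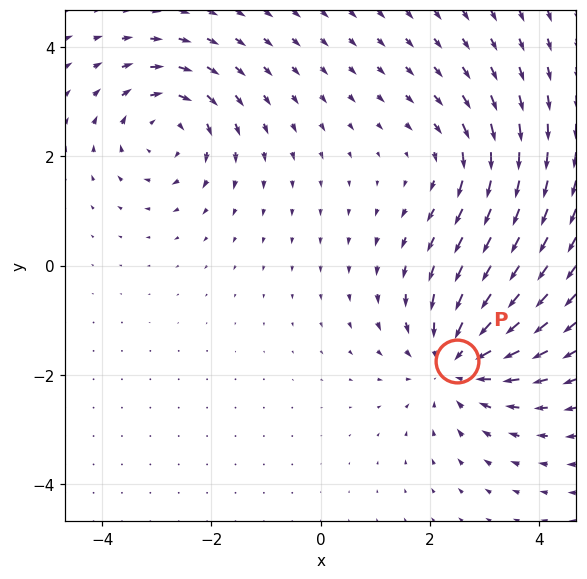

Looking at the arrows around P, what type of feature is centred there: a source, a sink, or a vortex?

At P (2.5, -1.7) the arrows converge inward. Divergence about -4, curl ≈0 — negative divergence with near-zero curl is a sink.

sink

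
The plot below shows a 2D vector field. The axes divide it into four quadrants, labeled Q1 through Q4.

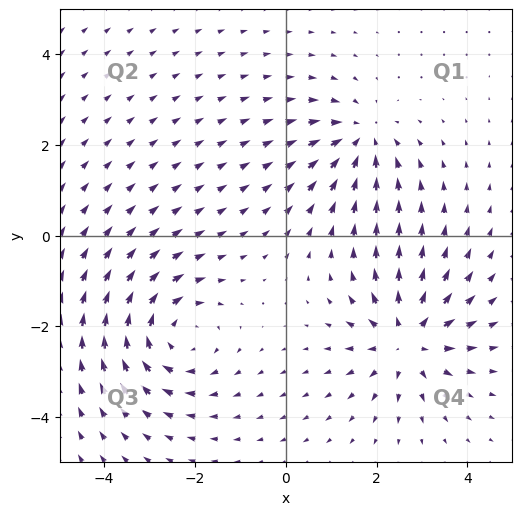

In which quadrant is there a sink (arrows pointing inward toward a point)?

Q1

The sink sits at approximately (1.7, 2.1), which lies in quadrant Q1. The divergence there is about -3, negative as expected for a sink.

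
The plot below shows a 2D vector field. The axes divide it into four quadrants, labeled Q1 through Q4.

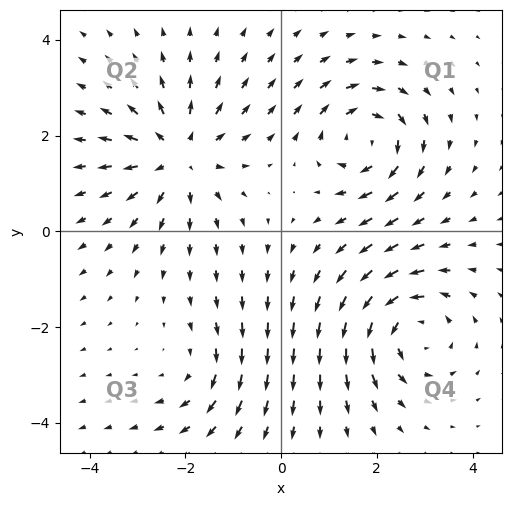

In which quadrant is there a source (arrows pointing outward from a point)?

Q2

The source sits at approximately (-2.1, 1.6), which lies in quadrant Q2. The divergence there is about +5, positive as expected for a source.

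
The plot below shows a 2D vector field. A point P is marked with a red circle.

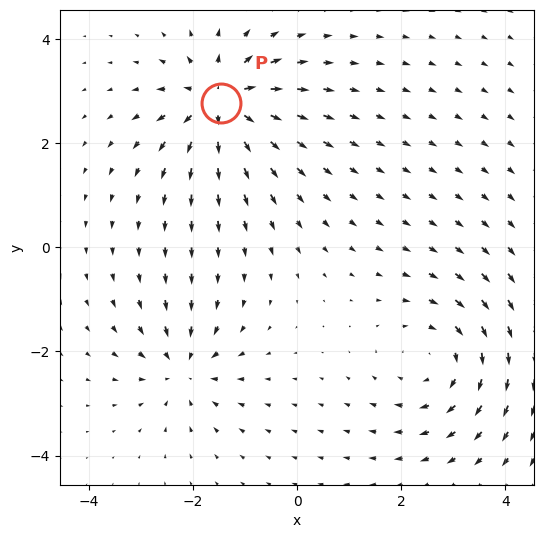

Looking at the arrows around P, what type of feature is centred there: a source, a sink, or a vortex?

source

At P (-1.5, 2.8) the arrows spread outward. Divergence about +5, curl ≈0 — positive divergence with near-zero curl is a source.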